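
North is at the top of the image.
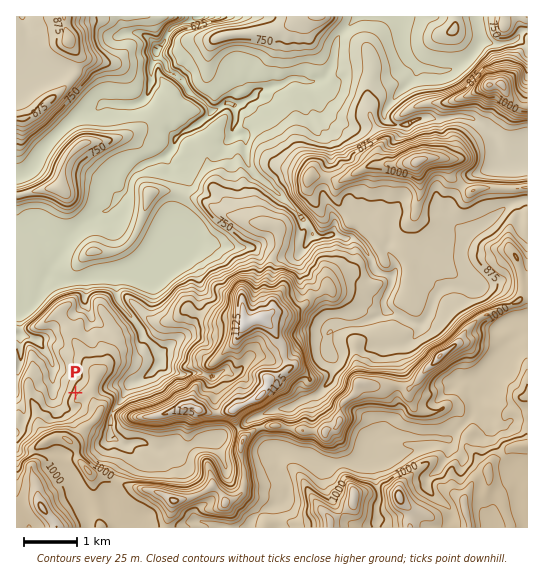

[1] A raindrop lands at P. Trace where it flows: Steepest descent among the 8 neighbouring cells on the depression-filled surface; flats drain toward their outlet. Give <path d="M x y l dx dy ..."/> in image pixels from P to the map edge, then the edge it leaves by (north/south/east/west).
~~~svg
<path d="M75 393l-2-3-10 0-8-4-2-3 0-18-4-10-10-10 0-2-2-2-8-4-3 0-1-2-7 0-1-1"/>
exit: west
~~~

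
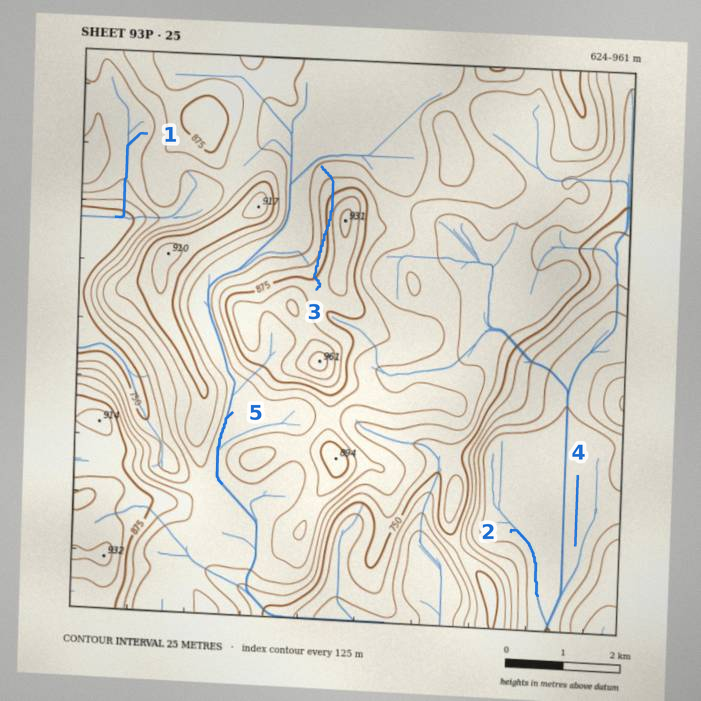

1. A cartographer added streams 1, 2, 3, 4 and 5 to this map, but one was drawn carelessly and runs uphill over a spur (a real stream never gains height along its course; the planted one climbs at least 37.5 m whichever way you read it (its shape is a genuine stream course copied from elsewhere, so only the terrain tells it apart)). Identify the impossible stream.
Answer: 3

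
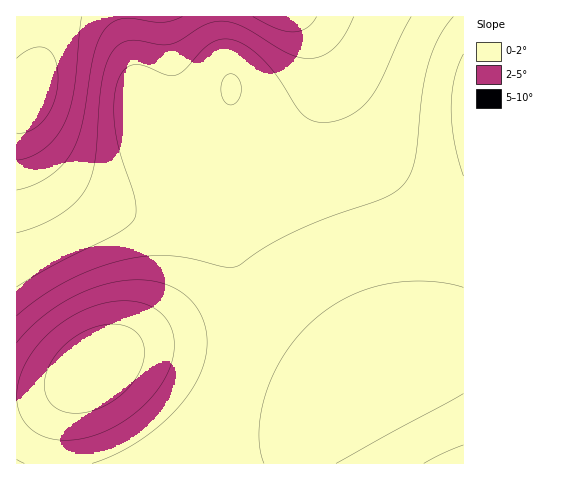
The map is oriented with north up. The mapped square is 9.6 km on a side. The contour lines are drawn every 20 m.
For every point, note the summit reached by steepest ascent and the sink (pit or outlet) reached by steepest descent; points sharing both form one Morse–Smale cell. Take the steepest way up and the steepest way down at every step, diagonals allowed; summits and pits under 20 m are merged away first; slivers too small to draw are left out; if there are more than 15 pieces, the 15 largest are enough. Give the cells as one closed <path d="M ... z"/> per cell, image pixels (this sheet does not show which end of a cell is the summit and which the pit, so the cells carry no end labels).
<path d="M220 16l-204 1 1 447 285 0 7-26 14-22 28-29 28-18-9-1-12-7-41-42-37-48-18-27-15-29-10-29-6-31 0-77-8-31z"/><path d="M463 16l-243 1 3 30 8 31 0 77 6 31 10 29 19 35 39 55 46 51 19 12 9 0 23-10 24-7 38-4z"/><path d="M463 347l-23 1-28 6-22 8-28 17-19 15-24 26-13 24-3 19 160 1z"/>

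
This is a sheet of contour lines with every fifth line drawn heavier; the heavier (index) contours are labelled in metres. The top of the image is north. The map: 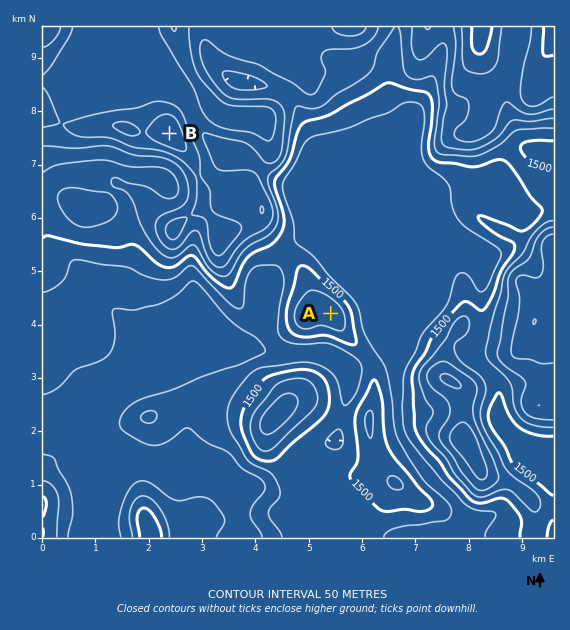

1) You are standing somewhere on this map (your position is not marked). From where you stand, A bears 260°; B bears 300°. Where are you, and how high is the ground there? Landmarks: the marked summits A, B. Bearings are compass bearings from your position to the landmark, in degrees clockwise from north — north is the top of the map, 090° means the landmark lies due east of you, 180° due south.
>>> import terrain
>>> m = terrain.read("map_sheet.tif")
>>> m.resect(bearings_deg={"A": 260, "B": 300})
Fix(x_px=446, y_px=293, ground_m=1430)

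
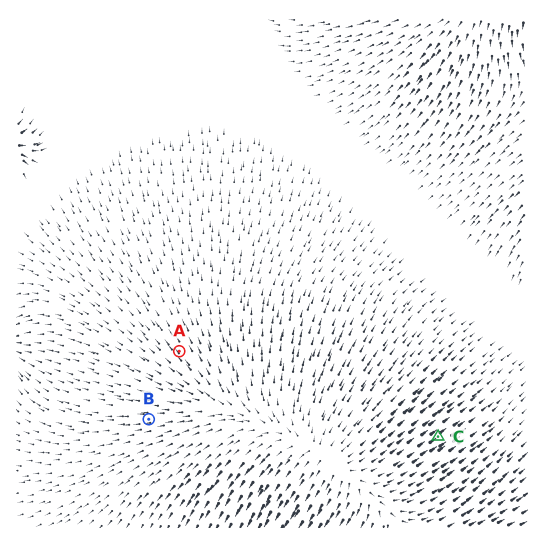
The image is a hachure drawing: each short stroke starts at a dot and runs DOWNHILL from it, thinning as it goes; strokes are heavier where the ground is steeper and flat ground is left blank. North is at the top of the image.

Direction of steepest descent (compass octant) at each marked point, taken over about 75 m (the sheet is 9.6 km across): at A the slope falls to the NW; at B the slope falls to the W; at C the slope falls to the NE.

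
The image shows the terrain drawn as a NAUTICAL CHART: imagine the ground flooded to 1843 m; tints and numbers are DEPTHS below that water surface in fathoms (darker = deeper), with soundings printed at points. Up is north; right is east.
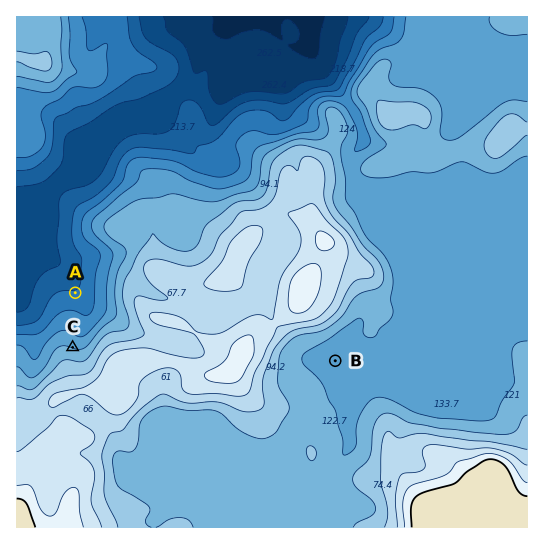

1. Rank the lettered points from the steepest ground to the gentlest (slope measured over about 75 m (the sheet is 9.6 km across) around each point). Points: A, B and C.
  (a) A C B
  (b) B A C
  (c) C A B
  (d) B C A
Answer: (c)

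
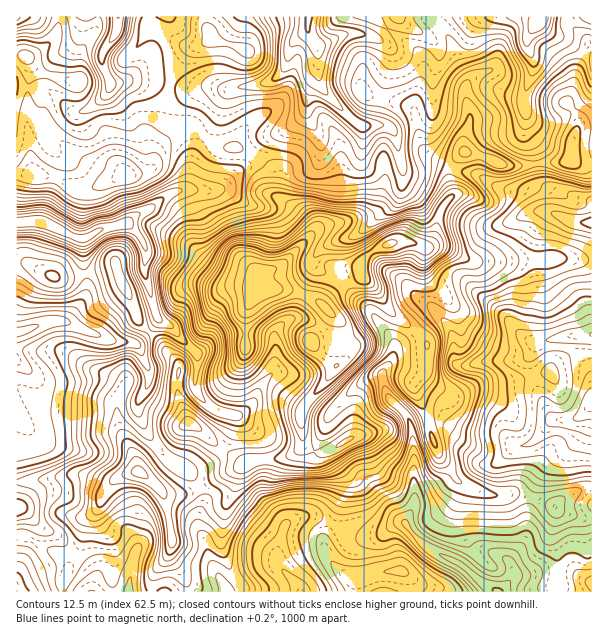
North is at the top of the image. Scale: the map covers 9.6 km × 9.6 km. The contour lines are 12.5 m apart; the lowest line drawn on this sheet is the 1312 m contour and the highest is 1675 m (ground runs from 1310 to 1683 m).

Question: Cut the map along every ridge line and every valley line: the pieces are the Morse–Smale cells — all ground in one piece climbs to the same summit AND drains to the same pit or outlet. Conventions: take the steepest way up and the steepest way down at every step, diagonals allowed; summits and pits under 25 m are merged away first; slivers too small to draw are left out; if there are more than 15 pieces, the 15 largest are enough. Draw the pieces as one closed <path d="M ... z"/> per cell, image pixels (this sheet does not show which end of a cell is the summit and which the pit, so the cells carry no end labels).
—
<path d="M431 16l-122 0-2 16-15 12-6 22-11 13-17 6-24 3-8 5-8 24-13 20 14 9 20 2 24 12 7 7 2 7 2 21 25 16 11 11 3 6-1 6-30 31-13 6-9 0-4 2-3 11 2 10 17-5 13 0 24 7 14 10 19-20 20-11 0-14 15-13 24-7 25 6 6-5 8-32 12-15-2-21 4-12 10-10-1-11 7-27-4-13 2-24-12-21-8-20-16-16z"/><path d="M402 241l-15 3-15 8-10 9-1 9 1 6 17 17 11 18 17 13 20 20-1 24-12 18 12 25 6 26 7 19 12 14 5 9 15 9 17 6 15 2 13-3 38 13 10-8 12-6 15-4 1-227-10-2-34 0-72 3-33-15-20 0-4-3z"/><path d="M206 138l-6 3-6 11-7 34-4 4-15 4-19 16-14 6-8 8 13 13 6 14-2 18 13 46 0 6-7 11 25 27 5 7-4 23 13 35 12 6 15 15 26 18 25-5 15 0 14-6 5-5 0-34 5-9 19-21 11-17-26-24 14-13 7-15-13-13-16-7-17-5-13 0-17 5-2-10 4-12 12-1 13-6 30-31 1-6-3-6-11-11-25-16-2-21-2-7-7-7-24-12-20-2z"/><path d="M362 276l-20 10-18 19 22 22 10 20-12 14-10 7-4 9-24 27-5 9 3 33 13 6 7 0 6-2 1 8 13 21-1 18-11 27 24 12 19 0 11-4 12-9 7 0 4 7 17 17 36 18 18 17 17 10 60 0 1-35-6-17 4-30 26 8 9 0 1-29-7-1-21 10-8 6-1 4-6-4-21-8-12-3-21 3-16-4-20-10-20-26-7-19-6-26-12-25 12-18 1-24-20-20-17-13-11-18z"/><path d="M60 320l-13 2-31 11 0 149 34-2 18-5 16 0 24 9 15-9 17-3 25 22 18 0 15-6-2-6-10-12-12-6-11-9-17-23-7-16-1-12 8-15 4-17-12-27-10-3-20-2z"/><path d="M117 16l-57 0-2 13-6 12-16 13-10 3 5 14-3 13-2 41 5 22 0 20 4 8 19 1 21 12 15 0 35-13 24-5 3-3-1-30 12-20 7-31-12-4-20-2-12 0-9 4-6 0-2-3-7-19 0-6 14-24z"/><path d="M470 152l-6 0-13 16-1 12 2 15-12 15-6 26-6 11 15 0 33 15 72-3 44 1 0-36-20-2-18-9 0-19-14-12-4-18-27 2z"/><path d="M591 16l-159 1 0 3 16 16 8 20 12 21-2 24 4 18-7 22 2 11 17 4 15 7 12 3 27-2-2-15-10-17 0-39 10-24 0-9-6-13 0-9 11-16 10 10 36 18 3-6 4-2z"/><path d="M303 444l-7 8-9 5-38 5-11 9-4 20-10 19-2 38 6 16 15 28 56 0 1-2-5-8-13-13-5-9 0-9 7-26 12-7 12-2 6 0 18 7 5-8 7-24 0-12-13-21-1-8-6 2-7 0-11-4z"/><path d="M191 127l-5 0-13 7-16 16-3 15-5 5-24 5-29 12-21 1-21-12-22-2-15 1-1 47 26 0 35 16 9 0 15-9 27-6 7-7 14-6 19-16 15-4 4-4 7-34 11-15z"/><path d="M308 16l-159 0-3 8 40 22 8 1-7 6-11 16-6 12 1 4 18 5 14-4 30 4 7-4 18-1 17-6 11-13 6-22 15-12z"/><path d="M140 472l-8 0-15 6-9 10-11 22-12 14-3 19-6 14 7 3 11 15-1 17 57 0 4-19 16-22 2-15-8-39-2-6z"/><path d="M405 523l-7 0-12 9-11 4-19 0-24-12-7 10-1 12 12 21 12 10 7 2 1 13 140-1-16-9-18-17-36-18-17-17z"/><path d="M150 332l-12 11-4 1 6 6 10 22-4 17-8 15 0 7 8 21 17 23 11 9 12 6 7 7 5 9 3 1 20-12 25-11-30-19-15-15-13-7-12-34 4-23-5-7z"/><path d="M539 22l-11 16 0 9 6 13 0 9-10 24 0 39 10 17 3 14 30-1 4-3 1-19 6-20-12-18 18-51-17-11-18-8z"/>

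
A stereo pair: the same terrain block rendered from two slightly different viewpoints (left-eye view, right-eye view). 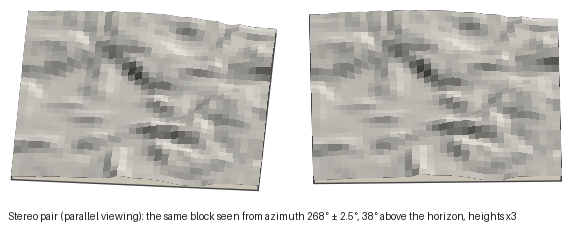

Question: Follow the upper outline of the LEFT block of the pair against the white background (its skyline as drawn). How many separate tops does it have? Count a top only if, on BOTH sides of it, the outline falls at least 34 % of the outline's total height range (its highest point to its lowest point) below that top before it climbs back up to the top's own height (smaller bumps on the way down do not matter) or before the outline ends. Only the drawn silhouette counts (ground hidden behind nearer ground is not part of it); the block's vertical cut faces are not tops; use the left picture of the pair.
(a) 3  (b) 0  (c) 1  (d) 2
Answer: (b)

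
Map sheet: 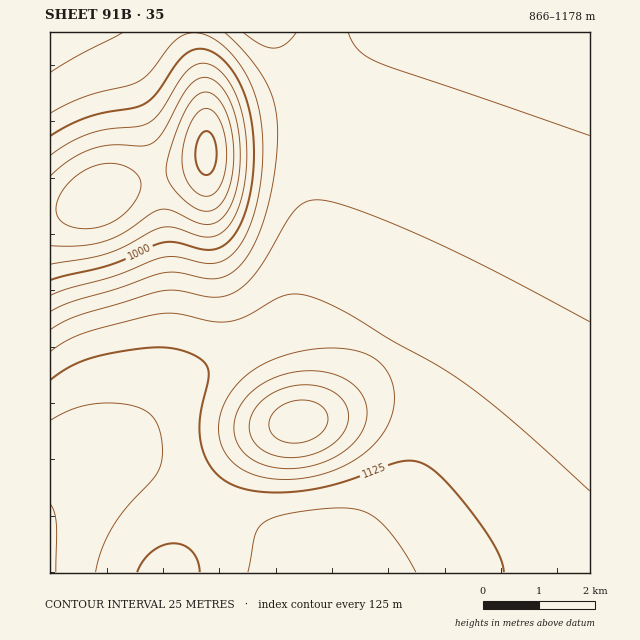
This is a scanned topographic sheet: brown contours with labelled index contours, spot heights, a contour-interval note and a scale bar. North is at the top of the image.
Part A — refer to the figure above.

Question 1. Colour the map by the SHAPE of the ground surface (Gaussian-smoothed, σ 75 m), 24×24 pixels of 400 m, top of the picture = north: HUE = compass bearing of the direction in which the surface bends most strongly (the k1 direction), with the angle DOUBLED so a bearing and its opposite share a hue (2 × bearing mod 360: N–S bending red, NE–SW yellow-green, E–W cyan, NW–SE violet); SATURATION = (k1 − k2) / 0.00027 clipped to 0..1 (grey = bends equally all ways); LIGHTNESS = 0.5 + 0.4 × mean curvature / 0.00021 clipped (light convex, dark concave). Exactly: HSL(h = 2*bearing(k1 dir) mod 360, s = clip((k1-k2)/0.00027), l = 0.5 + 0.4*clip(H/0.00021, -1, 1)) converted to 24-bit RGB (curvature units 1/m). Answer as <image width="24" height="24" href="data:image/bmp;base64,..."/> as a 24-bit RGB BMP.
<image width="24" height="24" href="data:image/bmp;base64,Qk32BgAAAAAAADYAAAAoAAAAGAAAABgAAAABABgAAAAAAMAGAAATCwAAEwsAAAAAAAAAAAAAlX1zjnVxg3Fzdm94aG52ZXV4Z3x2a4NwdYxvgpF0ipJ4jZB7jIt+h4Z/hIGAg3+Bg36Dg3yFgnqHgHmJe3mLeXuMen6Ke4CIlnV1k3J5i3B/f2+Da2t/Z3eBZoeHaJCGb5aIeZaMgZSPhYuPjIOIiIGDhYCCg3+Cgn6DgX2DgHyEfnyEfXyEfXyEfX2DfX2Cl3Z+lXSCknGKhm+NcW2JaX6OYpecYKqsZau4bpq9doK8iHm2mHqsmnqekXyPiH2GhH2EgX2DgH2Cf32Cf32Cf32Bf32Bf32BlniDlnaIlHSQiXOSdHOQbpKaYLKoVMvAUM3aVaTdXm/ai2TZt2jUxWvDrXGflneLiXuEg32DgX2CgH2CgH2Bf32Bf32Bf32BlnmElHmKlHeSi3iSfX+PdZ6MXbyCQNSGKdecNLWvRm+beUymyUe+1VKix2CMq22Aknd+hnyAgn2CgX2BgH2BgH2BgH2Bf32BlnqDknuJkXuPjXyQjYSJiaB4ertZUMIyMpIpMmEpPFEoSFMvdk04uEIzzVlHuXFhnHlyint6g32AgX2BgX2BgH2BgH2BgH6BmXqAkX2Gj32Mjn6NkYCCpJV2u6xbuLI3cn0sPk4lP1AnO0slS1ckk5Aox7EyvKVWoZFui4N6g31+gX2BgX2BgX2BgH2BgH6Bnnt+k36Fjn6Ljn6Mkn6GpHl3vW5lyE5Hoj45ZU84Q08rPk4oOWcqS54qdcY1kbhYkp5viop6gn5+gX2AgX2BgX2BgH6BgH6Aon6AloCJkX+Qjn2PkX6MnHyKs3KSz16l2ki6wz7IaEmdRHKXObCgN8qCTsRqZa9lfJZ0goZ9gX5+gX2AgX2AgX2AgH6AgH6ApISHnIOUlX6YkXuWkn6Tk4OSm3ugtGa+y1zYul7fhVzdVmjaVpzUXL/JZ7Wjcp6Ie4x/gIJ/gX5/gX2AgX2AgX6AgH6AgH6AoY2Onoagl3qjmHehmn6aj4iSenqahGGsq2C7sW6/knO9bm69bYS3cJKpdpSZe4uKf4OCgH9/gX5/gX1/gX6AgH6AgH6AgH6AjpuPkYWhlXSqoXKspX+gmY6Xc36gbU6urVexqnCMm32OhX2Se3yQfICLfoGFf3+CgX6AgX5/gX1/gX5/gH5/gH6AgH6AgH6AdaKEe4ObimynpmuurICZpKCSanmnYzW1vUOzt2dtoIJ1ioB8g36AgX6AgX5/gX5+gX1+gX1/gX5/gH5/gH5/gH5/gH5/gH6ATqlhZJCHc2SQoWWcsIB8rrSJWW6rVxqzzS6uy2tgroxwjoR5g359gX19gX19gX1+gX1+gX5+gH5/gH5/gH5/gH5/gH5/gH5/NJ06R4BUWm5sg2Jju6llsctxRGOjRAWc0x+c34FevZttk4l3hH98gX59gX19gX1+gX5+gH5+gH5/gH5/gH5/gH5/gH5/gH9/NYsrNG8yP18+bnlIvtY7q+ZLLleMKQBqzhp876Ffy61rmI52hYF8gX59gX59gX5+gH5+gH5+gH5/gH5/gH5/gH5/gH9/gH9/Sn41OGQwM1kwVH0yqfUTnf8iGUFqEAAzvyFW+8hj1cJqm5R1hYJ8gX99gX5+gH5+gH5+gH5+gH5/gH5/gH5/gH9/gH9/gH9/a3hRSWREOF89SIkvmf8RkP8XDCRHCQAzrjkv/+tr29VqnZp1hYN8gX9+gH5+gH5+gH5+gH5+gH5/gH9/gH9/gH9/gH9/gH9/hWV0Yl5wTnBrSJpAnP8pk/oaBQ8wAgAzqac59v9w0txpmJx0hYV8gYB+gH9+gH9+gH5+gH5+gH9/gH9/gH9/gH9/gH9/gH9/o2KlfF2ZW2ePXqVpr+xXp9k/AwQwAAQzWr0x2/9tv9hmj5pzgYR8gIB+gH9+gH9+gH9/gH9/gH9/gH9/gH9/gH9/gH9/gH9/omewiWGuamOofqSVxdp6wa9bCgBEAAgzKdkjwP9ip9FggpdweoR6fYB9gH9/gH9/gH9/gH9/gH9/gH9/gH9/gH9/gH9/gH9/mm2rjGqufG2ri42izL6Iw1ZfHwBkABJXJ+Qupf5UjclZb5ZqdYV7e4F/fn9/gH9/gH9/gH9/gH9/gH9/gH9/gH9/gH9/gH9/kHOfiXGjhHWjoImew5SBzkOIPgCKCiSFOOE6kfRPdMNTYZdsbIiAdoODfYCBf3+AgH+AgH+AgH+AgH+AgH+AgH9/gH9/gH9/iHiShXeVhXiXm4GTu3F61TGgZQaqJzmeX9hSi+hUX79QV5p2Yo2Jb4OHeX+EfX6Efn6Df36DgH6DgH+CgH+BgH+AgH+AgH+A"/>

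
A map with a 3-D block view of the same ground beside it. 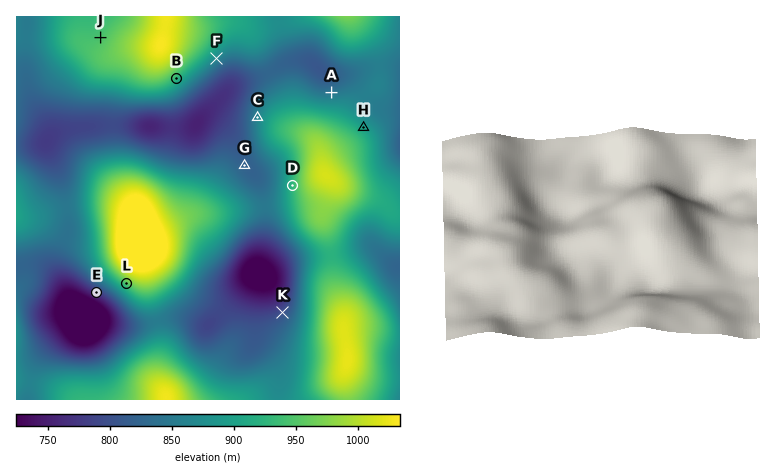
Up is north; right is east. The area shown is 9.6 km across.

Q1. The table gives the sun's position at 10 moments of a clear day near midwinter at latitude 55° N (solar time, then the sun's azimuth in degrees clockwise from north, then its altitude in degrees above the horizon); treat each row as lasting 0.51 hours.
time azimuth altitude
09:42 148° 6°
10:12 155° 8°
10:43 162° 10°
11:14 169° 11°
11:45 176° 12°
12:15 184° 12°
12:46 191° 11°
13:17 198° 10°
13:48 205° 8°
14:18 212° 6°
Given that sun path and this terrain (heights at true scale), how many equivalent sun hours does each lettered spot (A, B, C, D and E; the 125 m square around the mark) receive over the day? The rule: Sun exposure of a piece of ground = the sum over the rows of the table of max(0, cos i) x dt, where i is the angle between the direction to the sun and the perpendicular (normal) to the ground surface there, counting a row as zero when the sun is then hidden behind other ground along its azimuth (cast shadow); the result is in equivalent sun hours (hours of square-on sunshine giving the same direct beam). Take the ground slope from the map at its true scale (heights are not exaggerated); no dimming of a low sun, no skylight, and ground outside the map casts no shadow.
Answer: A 0.3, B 1.5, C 0.7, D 0.8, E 1.8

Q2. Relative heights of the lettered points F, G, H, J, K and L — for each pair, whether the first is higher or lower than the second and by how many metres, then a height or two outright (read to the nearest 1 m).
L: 150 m higher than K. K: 147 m lower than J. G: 129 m lower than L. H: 98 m higher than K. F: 83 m lower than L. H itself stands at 898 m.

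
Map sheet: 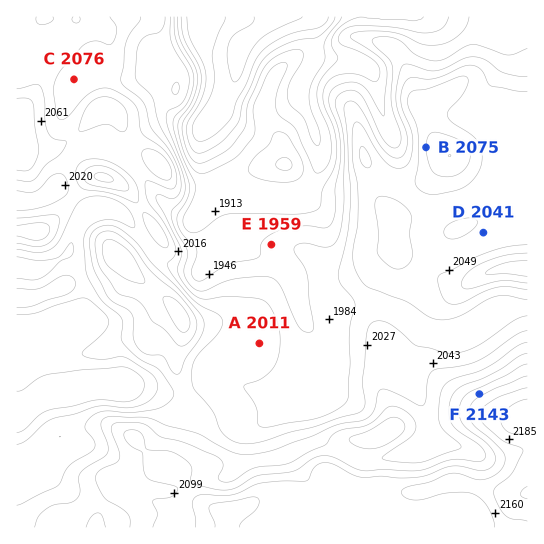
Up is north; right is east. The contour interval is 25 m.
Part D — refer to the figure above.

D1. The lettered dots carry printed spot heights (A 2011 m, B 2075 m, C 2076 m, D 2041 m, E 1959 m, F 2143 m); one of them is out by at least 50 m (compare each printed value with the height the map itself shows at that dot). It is C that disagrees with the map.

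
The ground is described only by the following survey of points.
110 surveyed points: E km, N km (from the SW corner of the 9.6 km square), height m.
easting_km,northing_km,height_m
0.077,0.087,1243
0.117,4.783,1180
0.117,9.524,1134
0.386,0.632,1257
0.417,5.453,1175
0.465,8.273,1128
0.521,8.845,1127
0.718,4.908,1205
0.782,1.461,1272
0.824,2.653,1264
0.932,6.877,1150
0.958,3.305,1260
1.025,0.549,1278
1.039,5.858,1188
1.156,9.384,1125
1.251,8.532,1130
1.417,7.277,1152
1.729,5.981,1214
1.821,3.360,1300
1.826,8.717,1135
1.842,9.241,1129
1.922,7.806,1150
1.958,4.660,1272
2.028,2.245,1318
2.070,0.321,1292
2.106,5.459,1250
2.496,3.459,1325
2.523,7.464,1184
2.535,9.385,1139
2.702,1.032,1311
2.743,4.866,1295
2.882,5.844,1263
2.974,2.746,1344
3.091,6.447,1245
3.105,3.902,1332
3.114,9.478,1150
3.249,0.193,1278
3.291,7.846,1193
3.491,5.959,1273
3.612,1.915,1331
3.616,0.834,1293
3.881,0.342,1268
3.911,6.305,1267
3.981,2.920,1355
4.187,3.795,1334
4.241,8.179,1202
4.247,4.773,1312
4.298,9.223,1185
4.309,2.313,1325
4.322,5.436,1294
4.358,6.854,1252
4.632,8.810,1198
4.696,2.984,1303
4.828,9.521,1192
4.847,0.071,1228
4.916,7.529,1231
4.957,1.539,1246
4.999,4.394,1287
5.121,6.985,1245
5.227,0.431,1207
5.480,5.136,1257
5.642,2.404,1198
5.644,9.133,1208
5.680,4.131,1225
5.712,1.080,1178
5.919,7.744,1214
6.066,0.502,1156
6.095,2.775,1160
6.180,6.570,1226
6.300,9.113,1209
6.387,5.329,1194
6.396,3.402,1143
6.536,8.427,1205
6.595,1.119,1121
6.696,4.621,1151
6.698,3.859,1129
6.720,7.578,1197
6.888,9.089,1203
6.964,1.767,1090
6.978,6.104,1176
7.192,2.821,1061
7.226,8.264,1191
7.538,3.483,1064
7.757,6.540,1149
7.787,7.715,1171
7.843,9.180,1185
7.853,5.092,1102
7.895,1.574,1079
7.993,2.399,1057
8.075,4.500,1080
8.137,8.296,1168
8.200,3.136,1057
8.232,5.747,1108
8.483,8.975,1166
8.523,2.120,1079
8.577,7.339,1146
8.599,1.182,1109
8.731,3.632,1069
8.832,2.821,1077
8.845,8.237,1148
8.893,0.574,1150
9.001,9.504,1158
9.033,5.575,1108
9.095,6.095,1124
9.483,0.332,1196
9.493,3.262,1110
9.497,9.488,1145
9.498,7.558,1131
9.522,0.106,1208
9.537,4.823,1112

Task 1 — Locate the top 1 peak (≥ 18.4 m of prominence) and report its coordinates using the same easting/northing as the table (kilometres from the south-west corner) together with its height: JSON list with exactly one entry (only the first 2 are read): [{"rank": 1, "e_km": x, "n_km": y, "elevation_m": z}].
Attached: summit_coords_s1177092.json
[{"rank": 1, "e_km": 3.84, "n_km": 2.89, "elevation_m": 1358}]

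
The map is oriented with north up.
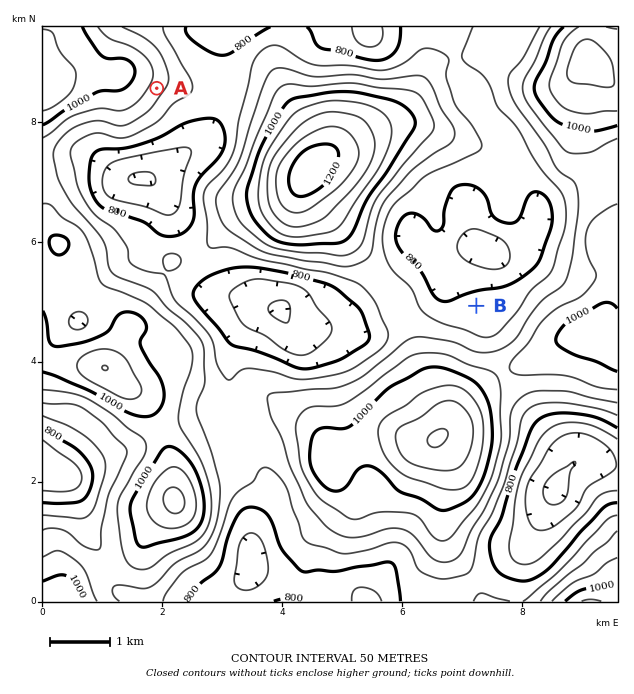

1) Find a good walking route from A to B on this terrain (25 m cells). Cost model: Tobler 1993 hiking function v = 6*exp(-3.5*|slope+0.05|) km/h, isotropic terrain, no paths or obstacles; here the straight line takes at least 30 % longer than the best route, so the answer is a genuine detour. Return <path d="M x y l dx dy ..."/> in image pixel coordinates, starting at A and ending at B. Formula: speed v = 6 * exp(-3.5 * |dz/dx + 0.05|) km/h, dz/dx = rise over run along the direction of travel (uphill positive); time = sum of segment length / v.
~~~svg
<path d="M157 88l9 0 48 24 4 5 14 27 0 49 15 30 19 20 18 9 3 0 12 6 24 0 18 9 32 0 3 1 1 0 36 18 15 15 9 5 39 0"/>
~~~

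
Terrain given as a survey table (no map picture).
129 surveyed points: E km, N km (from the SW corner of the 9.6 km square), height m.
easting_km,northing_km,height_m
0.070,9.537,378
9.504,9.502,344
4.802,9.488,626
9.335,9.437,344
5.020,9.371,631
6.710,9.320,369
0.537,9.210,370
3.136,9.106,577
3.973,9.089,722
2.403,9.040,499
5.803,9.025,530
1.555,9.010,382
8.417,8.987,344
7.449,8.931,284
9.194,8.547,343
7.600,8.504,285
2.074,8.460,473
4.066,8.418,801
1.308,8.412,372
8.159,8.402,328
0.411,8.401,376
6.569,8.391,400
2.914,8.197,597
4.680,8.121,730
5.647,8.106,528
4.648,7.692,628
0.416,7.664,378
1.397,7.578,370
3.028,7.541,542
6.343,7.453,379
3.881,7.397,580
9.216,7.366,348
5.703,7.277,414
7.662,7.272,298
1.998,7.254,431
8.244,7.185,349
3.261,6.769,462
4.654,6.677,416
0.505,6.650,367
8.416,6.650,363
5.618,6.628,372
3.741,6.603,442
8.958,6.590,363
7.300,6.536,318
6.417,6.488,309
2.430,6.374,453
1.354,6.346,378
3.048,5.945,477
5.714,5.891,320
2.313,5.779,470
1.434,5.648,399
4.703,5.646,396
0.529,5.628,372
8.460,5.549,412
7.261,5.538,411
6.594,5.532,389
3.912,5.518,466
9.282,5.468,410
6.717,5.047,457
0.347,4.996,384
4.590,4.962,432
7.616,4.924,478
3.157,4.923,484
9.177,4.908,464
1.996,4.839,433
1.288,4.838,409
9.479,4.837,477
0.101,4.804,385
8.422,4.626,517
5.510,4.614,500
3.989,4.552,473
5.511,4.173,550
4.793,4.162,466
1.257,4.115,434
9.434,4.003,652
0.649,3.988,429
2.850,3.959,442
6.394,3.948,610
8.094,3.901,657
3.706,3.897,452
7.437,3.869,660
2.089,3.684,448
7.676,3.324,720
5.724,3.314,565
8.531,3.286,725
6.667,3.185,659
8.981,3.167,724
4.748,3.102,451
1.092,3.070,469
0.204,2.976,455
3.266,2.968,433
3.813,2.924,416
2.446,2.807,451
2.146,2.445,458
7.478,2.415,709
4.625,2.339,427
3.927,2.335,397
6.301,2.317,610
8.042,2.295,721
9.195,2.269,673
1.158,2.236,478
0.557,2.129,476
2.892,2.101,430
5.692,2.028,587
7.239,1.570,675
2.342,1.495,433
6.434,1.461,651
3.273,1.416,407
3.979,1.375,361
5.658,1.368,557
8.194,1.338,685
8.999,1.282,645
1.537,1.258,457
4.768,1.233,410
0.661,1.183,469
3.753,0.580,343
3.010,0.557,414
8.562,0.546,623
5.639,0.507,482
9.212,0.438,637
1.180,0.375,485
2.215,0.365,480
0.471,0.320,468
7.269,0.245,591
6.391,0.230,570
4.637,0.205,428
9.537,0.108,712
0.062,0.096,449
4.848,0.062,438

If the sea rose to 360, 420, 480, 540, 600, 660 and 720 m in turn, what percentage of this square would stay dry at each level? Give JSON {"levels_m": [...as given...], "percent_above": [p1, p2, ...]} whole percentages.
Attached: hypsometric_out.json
{"levels_m": [360, 420, 480, 540, 600, 660, 720], "percent_above": [87, 65, 35, 27, 20, 11, 3]}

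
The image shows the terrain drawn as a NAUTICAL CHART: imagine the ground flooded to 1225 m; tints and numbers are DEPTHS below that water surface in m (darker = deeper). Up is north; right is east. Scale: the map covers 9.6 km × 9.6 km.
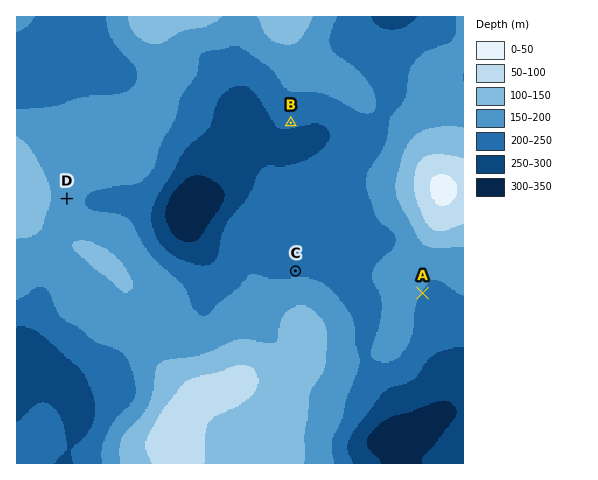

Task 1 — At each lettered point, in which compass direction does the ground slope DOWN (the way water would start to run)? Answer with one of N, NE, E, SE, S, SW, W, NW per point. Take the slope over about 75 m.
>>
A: SE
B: S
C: N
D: E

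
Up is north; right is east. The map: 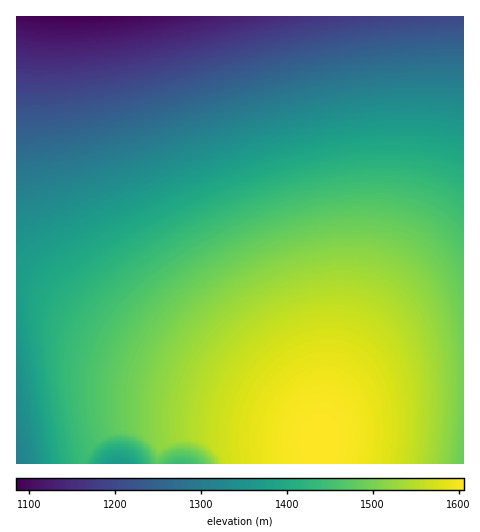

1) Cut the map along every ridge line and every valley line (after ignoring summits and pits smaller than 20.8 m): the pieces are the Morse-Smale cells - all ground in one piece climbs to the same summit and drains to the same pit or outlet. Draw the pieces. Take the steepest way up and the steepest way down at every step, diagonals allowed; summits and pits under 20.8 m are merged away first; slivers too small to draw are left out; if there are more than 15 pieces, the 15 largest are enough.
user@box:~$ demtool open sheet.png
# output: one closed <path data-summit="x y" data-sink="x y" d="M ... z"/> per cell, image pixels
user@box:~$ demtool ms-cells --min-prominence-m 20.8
<path data-summit="320 441" data-sink="71 17" d="M463 16l-446 0-1 271 24 5 54 34 46 25 108 45 51 25 15 10 5 7 1 26 143 0z"/><path data-summit="320 441" data-sink="17 463" d="M24 288l-8 0 1 176 66 0 7-17 12-12 16-7 14-2 92 0 53 5 42 9-5-9-15-10-51-25-108-45-46-25-47-30z"/><path data-summit="320 441" data-sink="181 463" d="M238 434l-44 0-22 4-12 9-3 16 162 0 1-21-2-1z"/><path data-summit="320 441" data-sink="117 463" d="M206 424l-59 0-29 4-16 7-12 12-6 16 73 1 1-13 6-8 15-7 15-2 68 1 55 5-48-10z"/>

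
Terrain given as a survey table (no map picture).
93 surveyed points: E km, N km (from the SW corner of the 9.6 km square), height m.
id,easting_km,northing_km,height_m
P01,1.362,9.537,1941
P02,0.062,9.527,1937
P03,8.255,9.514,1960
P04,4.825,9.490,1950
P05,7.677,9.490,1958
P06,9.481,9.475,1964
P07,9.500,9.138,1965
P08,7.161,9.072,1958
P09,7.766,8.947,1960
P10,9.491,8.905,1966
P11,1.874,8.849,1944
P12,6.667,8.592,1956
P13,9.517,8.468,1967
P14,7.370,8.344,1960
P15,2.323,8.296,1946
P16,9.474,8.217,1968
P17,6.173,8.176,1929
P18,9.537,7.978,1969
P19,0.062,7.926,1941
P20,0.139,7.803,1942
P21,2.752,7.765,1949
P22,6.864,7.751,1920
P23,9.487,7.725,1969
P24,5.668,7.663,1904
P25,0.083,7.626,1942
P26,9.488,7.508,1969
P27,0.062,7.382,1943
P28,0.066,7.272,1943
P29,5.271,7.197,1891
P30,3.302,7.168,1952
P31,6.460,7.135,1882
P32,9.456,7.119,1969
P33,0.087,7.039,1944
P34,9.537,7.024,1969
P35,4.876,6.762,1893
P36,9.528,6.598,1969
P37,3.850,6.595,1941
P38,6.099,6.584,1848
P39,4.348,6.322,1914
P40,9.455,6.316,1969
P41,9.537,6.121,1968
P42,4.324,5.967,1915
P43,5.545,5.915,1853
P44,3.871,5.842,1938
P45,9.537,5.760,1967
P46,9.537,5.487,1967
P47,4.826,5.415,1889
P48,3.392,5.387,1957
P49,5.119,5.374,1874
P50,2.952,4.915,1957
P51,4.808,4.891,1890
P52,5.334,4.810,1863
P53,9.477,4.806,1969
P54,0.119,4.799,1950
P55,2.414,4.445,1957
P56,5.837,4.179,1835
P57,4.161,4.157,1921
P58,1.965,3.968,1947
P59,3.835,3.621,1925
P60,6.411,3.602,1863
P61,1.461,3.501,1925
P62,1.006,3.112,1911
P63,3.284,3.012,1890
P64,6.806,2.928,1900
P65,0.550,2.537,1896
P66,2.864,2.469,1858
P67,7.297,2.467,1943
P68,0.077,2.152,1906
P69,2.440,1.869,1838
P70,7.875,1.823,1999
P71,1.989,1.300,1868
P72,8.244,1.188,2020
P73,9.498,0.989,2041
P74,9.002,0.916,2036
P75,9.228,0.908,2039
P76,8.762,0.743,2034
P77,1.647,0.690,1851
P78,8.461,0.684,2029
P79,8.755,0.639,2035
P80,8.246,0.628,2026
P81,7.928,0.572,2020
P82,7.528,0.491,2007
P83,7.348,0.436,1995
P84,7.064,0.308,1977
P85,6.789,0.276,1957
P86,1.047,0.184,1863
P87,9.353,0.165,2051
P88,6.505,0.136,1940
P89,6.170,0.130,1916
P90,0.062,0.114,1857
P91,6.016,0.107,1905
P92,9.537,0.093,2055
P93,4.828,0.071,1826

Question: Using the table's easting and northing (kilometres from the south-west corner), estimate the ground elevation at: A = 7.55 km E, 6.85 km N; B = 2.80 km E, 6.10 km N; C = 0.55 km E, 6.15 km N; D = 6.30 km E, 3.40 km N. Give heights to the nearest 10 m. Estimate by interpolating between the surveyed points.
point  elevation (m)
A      1920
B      1950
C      1950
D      1860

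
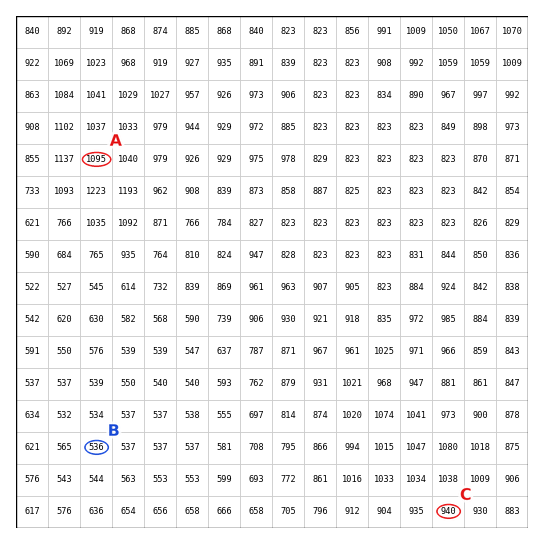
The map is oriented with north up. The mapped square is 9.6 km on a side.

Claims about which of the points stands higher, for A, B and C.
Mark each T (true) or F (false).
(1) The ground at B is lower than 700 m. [T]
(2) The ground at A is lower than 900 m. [F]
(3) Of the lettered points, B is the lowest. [T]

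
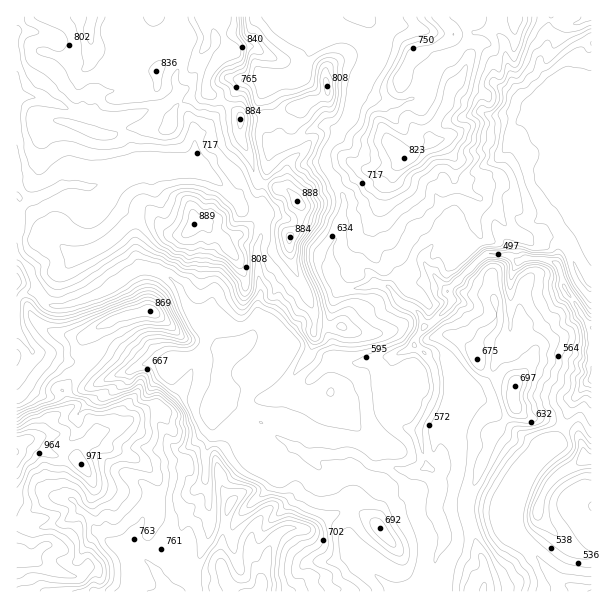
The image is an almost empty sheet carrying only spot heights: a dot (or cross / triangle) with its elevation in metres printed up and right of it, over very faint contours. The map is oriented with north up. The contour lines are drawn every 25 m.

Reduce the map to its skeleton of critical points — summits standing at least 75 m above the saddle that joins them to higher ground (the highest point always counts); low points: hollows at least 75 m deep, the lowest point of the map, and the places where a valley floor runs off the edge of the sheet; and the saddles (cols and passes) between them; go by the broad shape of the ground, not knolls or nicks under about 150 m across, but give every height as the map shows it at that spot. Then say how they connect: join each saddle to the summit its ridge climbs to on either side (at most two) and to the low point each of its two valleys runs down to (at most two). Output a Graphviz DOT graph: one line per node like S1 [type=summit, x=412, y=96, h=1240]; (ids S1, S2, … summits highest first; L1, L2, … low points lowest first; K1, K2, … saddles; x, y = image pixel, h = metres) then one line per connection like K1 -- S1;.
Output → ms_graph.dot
graph terrain {
  S1 [type=summit, x=17, y=452, h=1027];
  S2 [type=summit, x=194, y=224, h=889];
  S3 [type=summit, x=296, y=201, h=888];
  S4 [type=summit, x=261, y=585, h=868];
  S5 [type=summit, x=404, y=158, h=823];
  S6 [type=summit, x=515, y=386, h=697];
  S7 [type=summit, x=584, y=458, h=648];
  L1 [type=low, x=591, y=378, h=388];
  L2 [type=low, x=591, y=591, h=447];
  K1 [type=saddle, x=168, y=549, h=761];
  K2 [type=saddle, x=263, y=225, h=755];
  K3 [type=saddle, x=23, y=260, h=671];
  K4 [type=saddle, x=327, y=147, h=664];
  K5 [type=saddle, x=563, y=426, h=537];
  K1 -- S1;
  K1 -- S4;
  K1 -- L1;
  K2 -- S2;
  K2 -- S3;
  K2 -- L1;
  K3 -- S1;
  K3 -- S2;
  K3 -- L1;
  K4 -- S3;
  K4 -- S5;
  K4 -- L1;
  K5 -- S6;
  K5 -- S7;
  K5 -- L1;
  K5 -- L2;
}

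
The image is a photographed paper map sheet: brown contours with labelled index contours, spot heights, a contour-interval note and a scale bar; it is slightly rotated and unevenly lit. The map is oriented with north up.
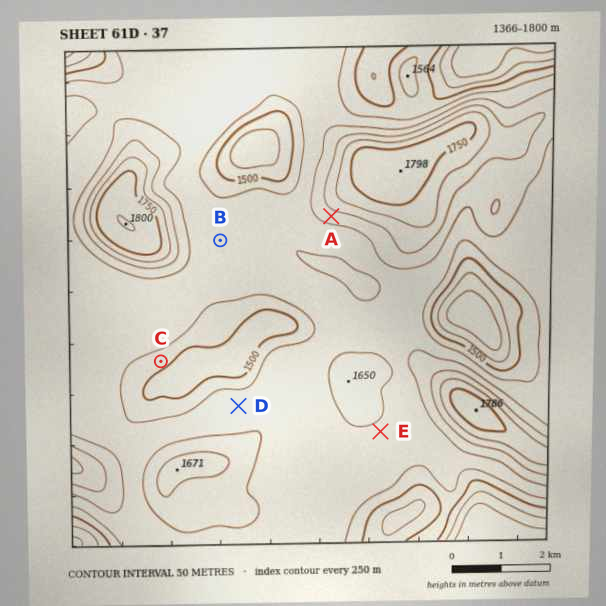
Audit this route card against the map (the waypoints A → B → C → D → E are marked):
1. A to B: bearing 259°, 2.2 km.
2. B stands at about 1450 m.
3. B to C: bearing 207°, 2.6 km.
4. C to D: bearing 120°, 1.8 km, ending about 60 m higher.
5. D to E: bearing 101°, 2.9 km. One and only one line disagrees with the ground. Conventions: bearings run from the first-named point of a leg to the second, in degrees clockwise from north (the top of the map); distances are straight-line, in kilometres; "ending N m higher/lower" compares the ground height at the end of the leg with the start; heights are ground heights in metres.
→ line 2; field height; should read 1580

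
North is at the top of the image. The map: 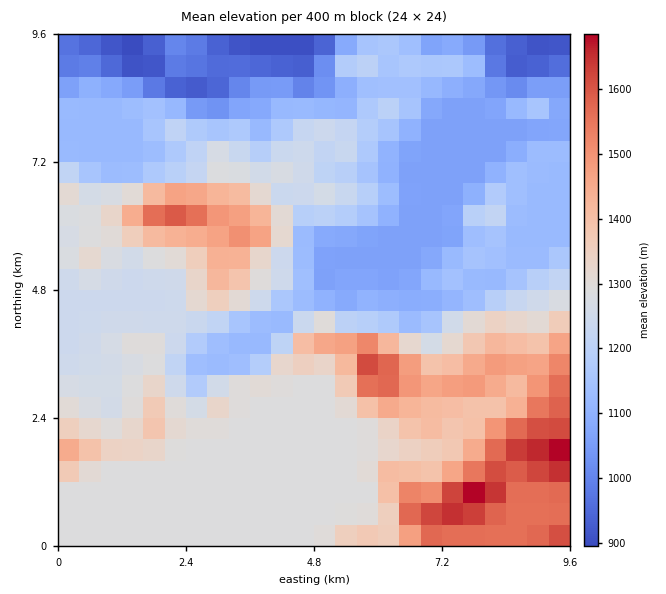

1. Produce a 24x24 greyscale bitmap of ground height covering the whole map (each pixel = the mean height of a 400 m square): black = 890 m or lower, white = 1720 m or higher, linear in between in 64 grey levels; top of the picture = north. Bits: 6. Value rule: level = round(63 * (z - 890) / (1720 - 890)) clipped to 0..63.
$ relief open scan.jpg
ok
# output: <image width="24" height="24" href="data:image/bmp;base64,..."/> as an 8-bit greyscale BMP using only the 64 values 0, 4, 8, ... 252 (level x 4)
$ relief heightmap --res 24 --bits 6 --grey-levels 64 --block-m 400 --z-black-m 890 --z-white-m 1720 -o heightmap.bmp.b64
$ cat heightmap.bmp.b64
<image width="24" height="24" href="data:image/bmp;base64,Qk12BgAAAAAAADYEAAAoAAAAGAAAABgAAAABAAgAAAAAAEACAAATCwAAEwsAAAABAAAAAAAAAAAAAAEBAQACAgIAAwMDAAQEBAAFBQUABgYGAAcHBwAICAgACQkJAAoKCgALCwsADAwMAA0NDQAODg4ADw8PABAQEAAREREAEhISABMTEwAUFBQAFRUVABYWFgAXFxcAGBgYABkZGQAaGhoAGxsbABwcHAAdHR0AHh4eAB8fHwAgICAAISEhACIiIgAjIyMAJCQkACUlJQAmJiYAJycnACgoKAApKSkAKioqACsrKwAsLCwALS0tAC4uLgAvLy8AMDAwADExMQAyMjIAMzMzADQ0NAA1NTUANjY2ADc3NwA4ODgAOTk5ADo6OgA7OzsAPDw8AD09PQA+Pj4APz8/AEBAQABBQUEAQkJCAENDQwBEREQARUVFAEZGRgBHR0cASEhIAElJSQBKSkoAS0tLAExMTABNTU0ATk5OAE9PTwBQUFAAUVFRAFJSUgBTU1MAVFRUAFVVVQBWVlYAV1dXAFhYWABZWVkAWlpaAFtbWwBcXFwAXV1dAF5eXgBfX18AYGBgAGFhYQBiYmIAY2NjAGRkZABlZWUAZmZmAGdnZwBoaGgAaWlpAGpqagBra2sAbGxsAG1tbQBubm4Ab29vAHBwcABxcXEAcnJyAHNzcwB0dHQAdXV1AHZ2dgB3d3cAeHh4AHl5eQB6enoAe3t7AHx8fAB9fX0Afn5+AH9/fwCAgIAAgYGBAIKCggCDg4MAhISEAIWFhQCGhoYAh4eHAIiIiACJiYkAioqKAIuLiwCMjIwAjY2NAI6OjgCPj48AkJCQAJGRkQCSkpIAk5OTAJSUlACVlZUAlpaWAJeXlwCYmJgAmZmZAJqamgCbm5sAnJycAJ2dnQCenp4An5+fAKCgoAChoaEAoqKiAKOjowCkpKQApaWlAKampgCnp6cAqKioAKmpqQCqqqoAq6urAKysrACtra0Arq6uAK+vrwCwsLAAsbGxALKysgCzs7MAtLS0ALW1tQC2trYAt7e3ALi4uAC5ubkAurq6ALu7uwC8vLwAvb29AL6+vgC/v78AwMDAAMHBwQDCwsIAw8PDAMTExADFxcUAxsbGAMfHxwDIyMgAycnJAMrKygDLy8sAzMzMAM3NzQDOzs4Az8/PANDQ0ADR0dEA0tLSANPT0wDU1NQA1dXVANbW1gDX19cA2NjYANnZ2QDa2toA29vbANzc3ADd3d0A3t7eAN/f3wDg4OAA4eHhAOLi4gDj4+MA5OTkAOXl5QDm5uYA5+fnAOjo6ADp6ekA6urqAOvr6wDs7OwA7e3tAO7u7gDv7+8A8PDwAPHx8QDy8vIA8/PzAPT09AD19fUA9vb2APf39wD4+PgA+fn5APr6+gD7+/sA/Pz8AP39/QD+/v4A////AHh4eHh4eHh4eHh4eHyMlJCw0MzMzMzQ3Hh4eHh4eHh4eHh4eHh8fIzQ3Ojg0MzMzHh4eHh4eHh4eHh4eHh4eJzAvODw5MzM0JCAeHh4eHh4eHh4eHh4gJycmKzI3NTg6KyYiIiEeHh4eHh4eHh4fISIkJSo0OTo8IyAfISYgHx8eHh4eHh4fIiYnJicuNDc3Hx0cHyQfHCEfHh4eHiAnKykoJyYmKTI0HRwcHiEbFhwfHx8eHiQzNC4rLS0rKC4zGxwcHR4ZExISFiEjISg3NC0mJystLCwwGxsdHx8bFhMRERgnKywwKCEcICUoJyYsGxsbGxsbGhkUEhIaHxgXFRIUHCAiISAkGxsbGxsbICMgGxUSEA8QEA8PERMXGhwdGx0bGxsbISgmHxsTDQ4ODQ4RExIRFBcZHiAdHB4fIykpIRsSDQ0NDQ0OEhQTEhIVHR4fIygpKiwvLCASDw4NDQ0NDRMUEhISHh4hKjM1My4sKSAXGBYUEA0NDhcZEhISIBwdHygsKykoIBsbHBoXEg0NDRAWExISGRQSEhUXGR4eHB0bGBcUEA0NDQ0QExISEhERERIVGB0aFhobGRoVEA0NDQ0NDxISERERERQYFRQVERUaGxkWFBANDQ0NDQ4OEhEREhMRDAsODhESEREVGBQODQ0OERQODRAODAcEAwQJDAwICw8TExMRDw4LCQwMBwgEAQIHBgUFBAQDChYYFBUVFRIHAwQFBgQCAAMJBwQCAQEBBA8UFRMNDwwGAwICA=="/>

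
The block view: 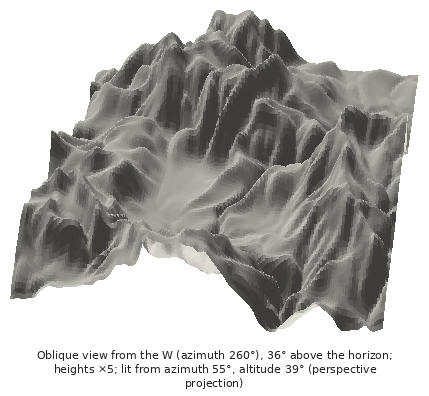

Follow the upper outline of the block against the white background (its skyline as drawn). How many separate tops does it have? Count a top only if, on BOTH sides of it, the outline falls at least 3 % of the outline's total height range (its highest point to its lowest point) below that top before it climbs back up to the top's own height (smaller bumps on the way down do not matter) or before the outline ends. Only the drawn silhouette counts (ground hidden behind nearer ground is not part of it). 2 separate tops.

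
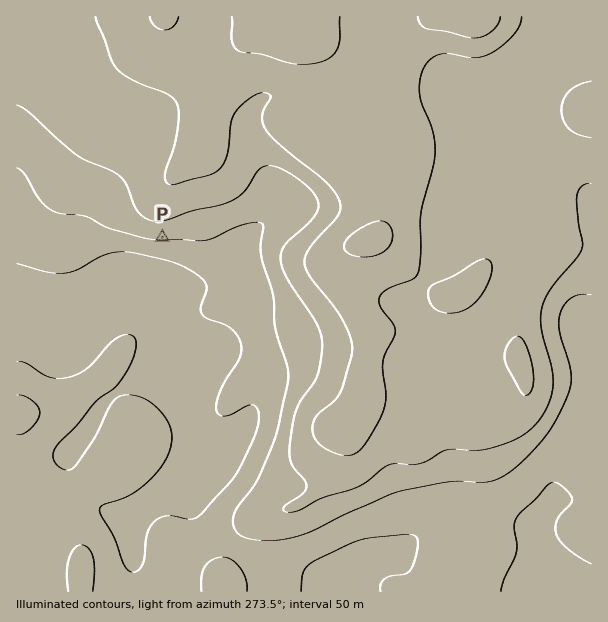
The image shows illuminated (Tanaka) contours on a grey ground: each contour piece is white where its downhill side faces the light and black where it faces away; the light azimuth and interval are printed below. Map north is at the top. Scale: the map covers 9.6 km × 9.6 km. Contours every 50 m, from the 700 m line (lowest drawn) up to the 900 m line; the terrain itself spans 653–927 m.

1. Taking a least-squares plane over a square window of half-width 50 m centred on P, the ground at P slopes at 10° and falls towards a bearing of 178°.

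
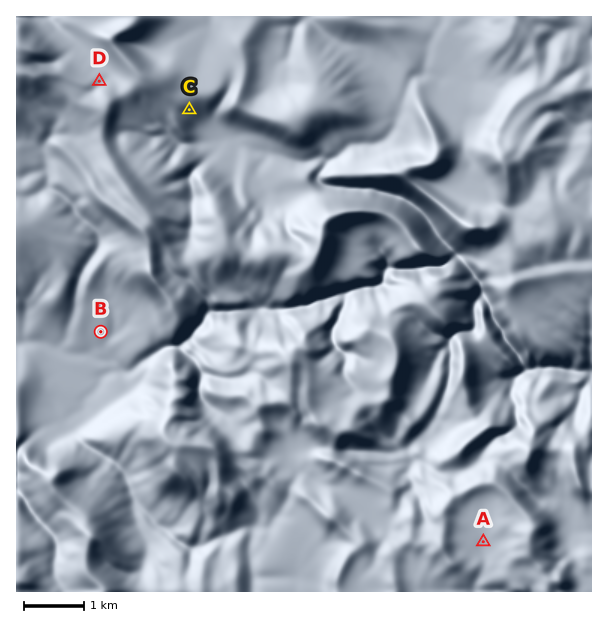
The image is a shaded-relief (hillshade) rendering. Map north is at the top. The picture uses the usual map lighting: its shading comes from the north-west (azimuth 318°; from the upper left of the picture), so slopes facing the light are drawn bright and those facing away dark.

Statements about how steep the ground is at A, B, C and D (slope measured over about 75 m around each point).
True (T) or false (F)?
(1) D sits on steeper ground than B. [T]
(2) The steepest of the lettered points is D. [F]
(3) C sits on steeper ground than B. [T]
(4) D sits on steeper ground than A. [T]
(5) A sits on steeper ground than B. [F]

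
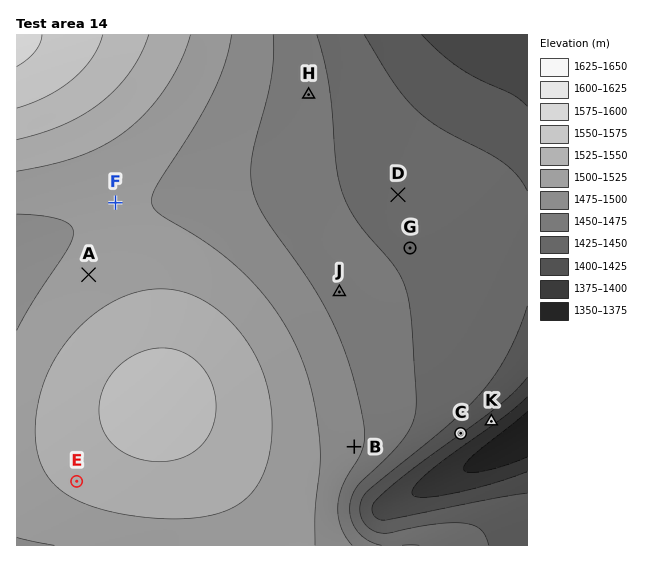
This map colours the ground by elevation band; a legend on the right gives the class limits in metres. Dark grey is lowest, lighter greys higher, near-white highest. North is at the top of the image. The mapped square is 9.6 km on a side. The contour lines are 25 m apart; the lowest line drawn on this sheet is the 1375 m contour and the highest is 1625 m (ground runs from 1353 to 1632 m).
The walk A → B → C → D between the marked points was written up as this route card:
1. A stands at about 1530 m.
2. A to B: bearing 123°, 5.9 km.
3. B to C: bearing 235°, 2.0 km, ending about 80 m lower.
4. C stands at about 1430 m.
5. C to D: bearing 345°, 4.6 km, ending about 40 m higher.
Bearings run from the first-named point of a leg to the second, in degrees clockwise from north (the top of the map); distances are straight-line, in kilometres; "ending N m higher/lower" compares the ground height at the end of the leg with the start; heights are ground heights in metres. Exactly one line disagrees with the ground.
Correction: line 3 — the bearing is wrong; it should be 083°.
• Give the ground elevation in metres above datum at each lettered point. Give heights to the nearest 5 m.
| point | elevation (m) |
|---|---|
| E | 1555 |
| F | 1530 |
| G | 1475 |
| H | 1485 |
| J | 1490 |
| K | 1410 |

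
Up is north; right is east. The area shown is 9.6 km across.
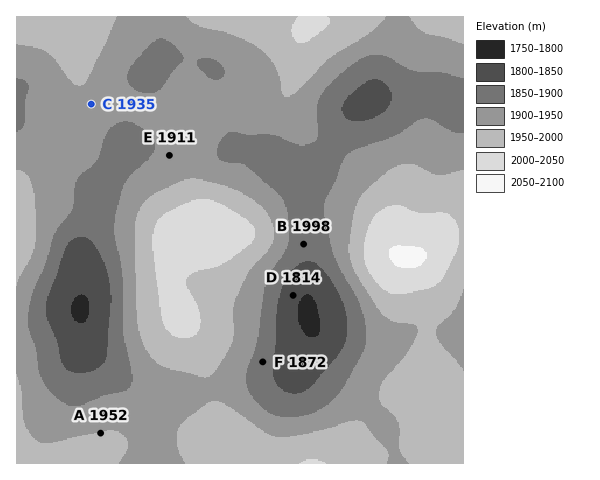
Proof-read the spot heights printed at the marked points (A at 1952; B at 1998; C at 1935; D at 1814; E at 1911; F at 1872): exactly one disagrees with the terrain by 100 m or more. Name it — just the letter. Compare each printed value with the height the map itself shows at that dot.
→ B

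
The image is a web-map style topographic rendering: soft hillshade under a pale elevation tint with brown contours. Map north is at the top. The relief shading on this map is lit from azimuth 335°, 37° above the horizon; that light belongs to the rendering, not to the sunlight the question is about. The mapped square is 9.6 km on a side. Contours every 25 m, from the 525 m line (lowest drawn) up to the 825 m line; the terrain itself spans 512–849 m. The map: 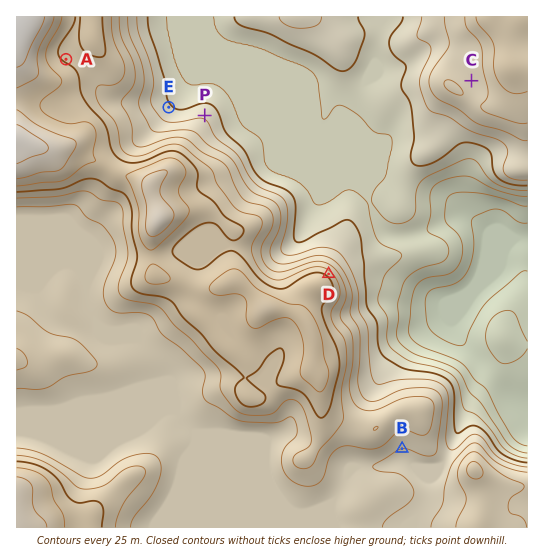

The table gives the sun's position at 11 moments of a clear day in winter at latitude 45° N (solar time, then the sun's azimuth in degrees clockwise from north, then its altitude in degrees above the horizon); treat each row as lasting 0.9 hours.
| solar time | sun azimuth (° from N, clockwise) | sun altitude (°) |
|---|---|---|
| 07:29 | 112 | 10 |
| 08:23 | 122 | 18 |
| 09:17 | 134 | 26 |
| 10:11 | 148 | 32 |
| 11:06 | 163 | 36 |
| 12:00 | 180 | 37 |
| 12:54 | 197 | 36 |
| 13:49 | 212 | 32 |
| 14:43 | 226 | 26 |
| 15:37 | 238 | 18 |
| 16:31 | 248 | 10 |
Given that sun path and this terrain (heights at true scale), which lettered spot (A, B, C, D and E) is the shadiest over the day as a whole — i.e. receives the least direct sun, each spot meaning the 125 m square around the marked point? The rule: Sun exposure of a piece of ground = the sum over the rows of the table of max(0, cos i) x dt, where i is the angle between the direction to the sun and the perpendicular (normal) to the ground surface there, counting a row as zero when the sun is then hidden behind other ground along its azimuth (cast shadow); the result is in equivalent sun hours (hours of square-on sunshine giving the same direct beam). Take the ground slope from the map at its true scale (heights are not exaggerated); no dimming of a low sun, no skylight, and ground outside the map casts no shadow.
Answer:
D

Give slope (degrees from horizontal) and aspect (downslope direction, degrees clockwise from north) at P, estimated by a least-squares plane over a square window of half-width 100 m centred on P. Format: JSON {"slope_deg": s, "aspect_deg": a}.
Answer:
{"slope_deg": 5, "aspect_deg": 18}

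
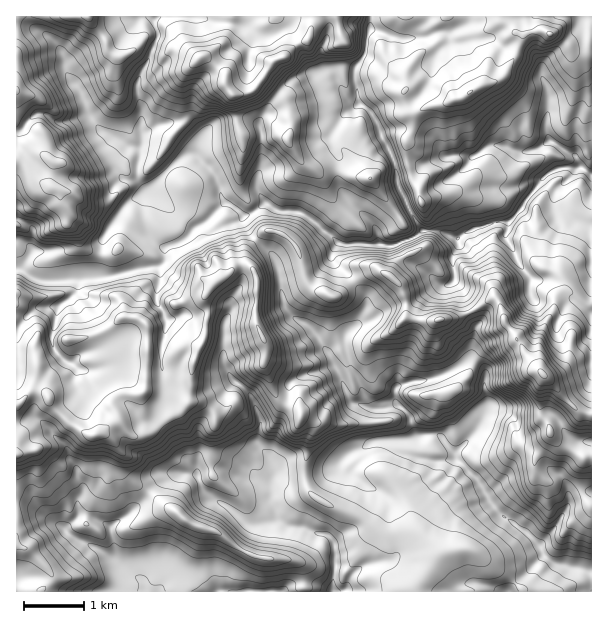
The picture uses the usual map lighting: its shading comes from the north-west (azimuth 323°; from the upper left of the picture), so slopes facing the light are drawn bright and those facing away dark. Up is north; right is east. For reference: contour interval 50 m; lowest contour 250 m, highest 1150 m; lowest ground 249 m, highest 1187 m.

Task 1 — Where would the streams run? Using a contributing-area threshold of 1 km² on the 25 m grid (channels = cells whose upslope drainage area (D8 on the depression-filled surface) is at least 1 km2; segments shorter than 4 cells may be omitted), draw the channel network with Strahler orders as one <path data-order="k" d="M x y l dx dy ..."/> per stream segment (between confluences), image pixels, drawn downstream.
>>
<path data-order="1" d="M342 591l-9 0"/><path data-order="2" d="M122 566l10 9 9 4 3 3 0 5 3 4"/><path data-order="1" d="M114 558l8 8"/><path data-order="2" d="M66 531l9 8 6 3 3 0 15 7 6 6 8 3 7 8 2 0"/><path data-order="2" d="M279 521l6 4 3 0 2 2 12 0 12 6 4 0 2 1 7 0 5 5 1 6 2 1 0 27-2 2 0 16"/><path data-order="1" d="M197 474l0 3 3 3 1 6 15 15 11 5 19 18 21 0 2-2 10-1"/><path data-order="1" d="M77 473l0 3 6 9 0 7-5 6 0 18-12 12 0 3"/><path data-order="1" d="M342 461l9-9 6-2 2-1 3 0 10-8 6 0 2-1 27 0 1-2 5 0 1-1 12 0 2-2"/><path data-order="2" d="M456 458l11 10 0 2 10 9 2 4 3 3 6 12 10 12 0 2 3 3 2 0 0 1 10 6 0 2 2 0 4 4 6 3 12 12 3 8 11 10 6 3 7 0 6 3 6 0 2 2 4 0 2 1 7 2"/><path data-order="2" d="M428 435l3 0 1-1 8 1 12 15 0 3 4 5"/><path data-order="1" d="M486 410l-1 6-5 6-3 7-6 6 0 2-13 13-2 0 0 8"/><path data-order="2" d="M374 408l13 0 2-1 10-2"/><path data-order="2" d="M399 405l11 11 0 4 3 5 1 7 3 3 11 0"/><path data-order="1" d="M444 374l-9 4-12 2-1 1-11 0-1 2-3 0-2 1-3 0-6 3-1 3 0 11 4 4"/><path data-order="1" d="M162 371l0-8-1-1 0-12 1-2 0-7 2-2 0-4 1-2 0-15-1-1 0-5-2-3-6-7 0-11 3-6 0-19"/><path data-order="1" d="M77 368l-5-5-6-1-12-12-1-6-2-2 0-7 3-6 0-6 2-2 1-12 5-6 6-3 9-9 0-9 6 0 1-1 15 0 2-2 9-1 4-3 5 0 1-2 11-1 6-3 7 0 2-2 9 0 1-1 3 0"/><path data-order="1" d="M224 347l0 16 9 17 6 4 1 0 9 9 6 12 0 3 3 5 2 9 1 1-1 3 0 5-2 1 0 11 2 3 9 9 1 4 3 3 3 6 0 6-4 6 0 17-2 1 0 3 5 8 1 9 3 3"/><path data-order="1" d="M345 335l0 16 2 2 0 4 1 2 2 7 4 6 11 24 7 8 0 3 2 1"/><path data-order="1" d="M287 309l10 11 8 3 13 13 6 12 5 5 4 9 0 3 3 3 5 9 0 3 3 4 0 3 3 5 1 6 6 6 5 0 9 4 6 0"/><path data-order="1" d="M455 279l0-9-2-1 0-14 5-6 0-10 1-2"/><path data-order="1" d="M530 276l-9-9-6-12 0-3-3-6-6-7 1-15 2-2"/><path data-order="2" d="M159 266l2 0 4-5 0-13 2-2 12-3 3-3 1 0 15-15 8-3 10-10 0-2 3 0 6-3 14 0"/><path data-order="1" d="M32 254l-11 12 0 3-4 0"/><path data-order="3" d="M459 237l6-4 9-2 5-3 7-1 9-5 14 0"/><path data-order="3" d="M429 230l8 0 15 7 7 0"/><path data-order="3" d="M509 222l10-10 2-6 19-23 3-6 2 0 4-4 2 0 3-3 4 0 2-2 4 0 2-1 4 0 2 1 12 0"/><path data-order="3" d="M239 207l1 0 5 5 7 1 9-9 8 0"/><path data-order="3" d="M269 204l4 5 6 1 2 2 19 0 3 3 11 6 12 12 6 3 4 4 0 2 3 0 5 3 7 0 2-2 37 0 2 2 6 0 6-5 3 0 1-1 6-2 6-6 8 0 1-1"/><path data-order="1" d="M147 191l6-6"/><path data-order="2" d="M153 185l26-26 1 0 3-3 3-1 9 0 5 4"/><path data-order="1" d="M258 176l-1 1 0 12 7 11 0 1 2 0 3 3"/><path data-order="3" d="M584 168l6 6 1 0"/><path data-order="2" d="M138 167l0 4-1 2 0 4 1 3 5 5 10 0"/><path data-order="2" d="M200 159l7 8 2 0 6 7 1 6 2 2 0 7 10 11 6 3 5 4"/><path data-order="1" d="M473 156l6-3 9-7 18 0 7 4 5 0 1 2 9 0 2-2 4 0 6-3 8-6 4 0"/><path data-order="1" d="M198 146l-1 1 0 8 3 3 0 1"/><path data-order="2" d="M552 141l17 12 4 2 5 4 1 5 5 4"/><path data-order="1" d="M141 120l0 14 2 1 0 17-2 1 0 6-1 2 0 4-2 2"/><path data-order="1" d="M548 110l0 6-2 1 0 17 3 6 3 1"/><path data-order="1" d="M353 108l1-1 11 0"/><path data-order="2" d="M365 107l10 12 3 6 0 3 2 1 0 6 6 8 0 4 3 3 6 12 0 6 1 2 0 10 2 2 1 7 6 9 0 3 3 5 0 3 3 3 2 4 3 3 4 9 9 2"/><path data-order="1" d="M336 78l9 17 9 9 8 0"/><path data-order="1" d="M65 68l0 3 3 3 0 1 10 12 3 6 0 3 5 8 0 4 4 9 5 5 0 1 9 9 18 9 4 5 9 1 3 6 0 14"/><path data-order="1" d="M450 41l-1-5-5-4-6 0-1 1-3 0-9 5-17 0-1 1-6 0-2-1-6 0-12-6-7-2-6 6 0 3-2 2 0 10-3 6-6 6-3 6 0 12 2 2 0 4 1 2 0 9 5 6"/><path data-order="1" d="M251 26l0-9"/>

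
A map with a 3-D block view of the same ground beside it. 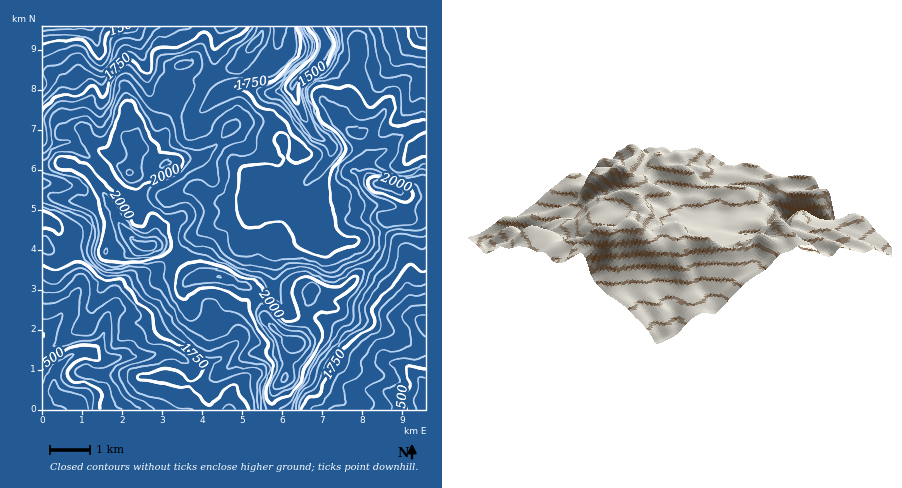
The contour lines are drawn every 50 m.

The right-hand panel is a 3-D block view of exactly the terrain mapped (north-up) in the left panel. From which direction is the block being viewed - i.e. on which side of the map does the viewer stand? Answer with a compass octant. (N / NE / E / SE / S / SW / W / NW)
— SE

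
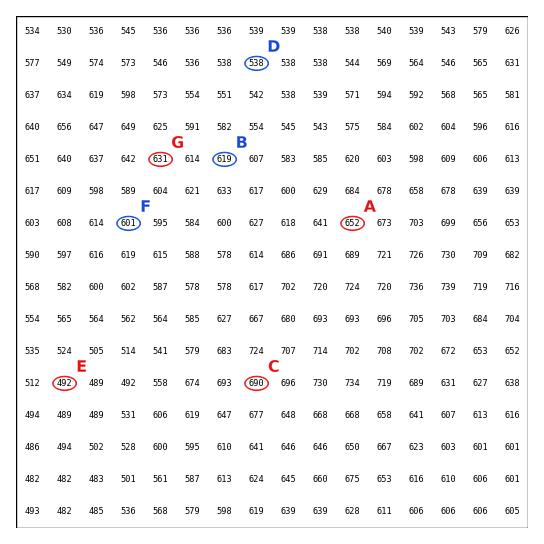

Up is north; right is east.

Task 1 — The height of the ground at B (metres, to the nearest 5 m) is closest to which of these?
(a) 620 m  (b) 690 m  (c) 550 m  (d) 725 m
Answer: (a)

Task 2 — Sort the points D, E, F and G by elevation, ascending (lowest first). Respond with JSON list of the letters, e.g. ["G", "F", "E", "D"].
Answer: ["E", "D", "F", "G"]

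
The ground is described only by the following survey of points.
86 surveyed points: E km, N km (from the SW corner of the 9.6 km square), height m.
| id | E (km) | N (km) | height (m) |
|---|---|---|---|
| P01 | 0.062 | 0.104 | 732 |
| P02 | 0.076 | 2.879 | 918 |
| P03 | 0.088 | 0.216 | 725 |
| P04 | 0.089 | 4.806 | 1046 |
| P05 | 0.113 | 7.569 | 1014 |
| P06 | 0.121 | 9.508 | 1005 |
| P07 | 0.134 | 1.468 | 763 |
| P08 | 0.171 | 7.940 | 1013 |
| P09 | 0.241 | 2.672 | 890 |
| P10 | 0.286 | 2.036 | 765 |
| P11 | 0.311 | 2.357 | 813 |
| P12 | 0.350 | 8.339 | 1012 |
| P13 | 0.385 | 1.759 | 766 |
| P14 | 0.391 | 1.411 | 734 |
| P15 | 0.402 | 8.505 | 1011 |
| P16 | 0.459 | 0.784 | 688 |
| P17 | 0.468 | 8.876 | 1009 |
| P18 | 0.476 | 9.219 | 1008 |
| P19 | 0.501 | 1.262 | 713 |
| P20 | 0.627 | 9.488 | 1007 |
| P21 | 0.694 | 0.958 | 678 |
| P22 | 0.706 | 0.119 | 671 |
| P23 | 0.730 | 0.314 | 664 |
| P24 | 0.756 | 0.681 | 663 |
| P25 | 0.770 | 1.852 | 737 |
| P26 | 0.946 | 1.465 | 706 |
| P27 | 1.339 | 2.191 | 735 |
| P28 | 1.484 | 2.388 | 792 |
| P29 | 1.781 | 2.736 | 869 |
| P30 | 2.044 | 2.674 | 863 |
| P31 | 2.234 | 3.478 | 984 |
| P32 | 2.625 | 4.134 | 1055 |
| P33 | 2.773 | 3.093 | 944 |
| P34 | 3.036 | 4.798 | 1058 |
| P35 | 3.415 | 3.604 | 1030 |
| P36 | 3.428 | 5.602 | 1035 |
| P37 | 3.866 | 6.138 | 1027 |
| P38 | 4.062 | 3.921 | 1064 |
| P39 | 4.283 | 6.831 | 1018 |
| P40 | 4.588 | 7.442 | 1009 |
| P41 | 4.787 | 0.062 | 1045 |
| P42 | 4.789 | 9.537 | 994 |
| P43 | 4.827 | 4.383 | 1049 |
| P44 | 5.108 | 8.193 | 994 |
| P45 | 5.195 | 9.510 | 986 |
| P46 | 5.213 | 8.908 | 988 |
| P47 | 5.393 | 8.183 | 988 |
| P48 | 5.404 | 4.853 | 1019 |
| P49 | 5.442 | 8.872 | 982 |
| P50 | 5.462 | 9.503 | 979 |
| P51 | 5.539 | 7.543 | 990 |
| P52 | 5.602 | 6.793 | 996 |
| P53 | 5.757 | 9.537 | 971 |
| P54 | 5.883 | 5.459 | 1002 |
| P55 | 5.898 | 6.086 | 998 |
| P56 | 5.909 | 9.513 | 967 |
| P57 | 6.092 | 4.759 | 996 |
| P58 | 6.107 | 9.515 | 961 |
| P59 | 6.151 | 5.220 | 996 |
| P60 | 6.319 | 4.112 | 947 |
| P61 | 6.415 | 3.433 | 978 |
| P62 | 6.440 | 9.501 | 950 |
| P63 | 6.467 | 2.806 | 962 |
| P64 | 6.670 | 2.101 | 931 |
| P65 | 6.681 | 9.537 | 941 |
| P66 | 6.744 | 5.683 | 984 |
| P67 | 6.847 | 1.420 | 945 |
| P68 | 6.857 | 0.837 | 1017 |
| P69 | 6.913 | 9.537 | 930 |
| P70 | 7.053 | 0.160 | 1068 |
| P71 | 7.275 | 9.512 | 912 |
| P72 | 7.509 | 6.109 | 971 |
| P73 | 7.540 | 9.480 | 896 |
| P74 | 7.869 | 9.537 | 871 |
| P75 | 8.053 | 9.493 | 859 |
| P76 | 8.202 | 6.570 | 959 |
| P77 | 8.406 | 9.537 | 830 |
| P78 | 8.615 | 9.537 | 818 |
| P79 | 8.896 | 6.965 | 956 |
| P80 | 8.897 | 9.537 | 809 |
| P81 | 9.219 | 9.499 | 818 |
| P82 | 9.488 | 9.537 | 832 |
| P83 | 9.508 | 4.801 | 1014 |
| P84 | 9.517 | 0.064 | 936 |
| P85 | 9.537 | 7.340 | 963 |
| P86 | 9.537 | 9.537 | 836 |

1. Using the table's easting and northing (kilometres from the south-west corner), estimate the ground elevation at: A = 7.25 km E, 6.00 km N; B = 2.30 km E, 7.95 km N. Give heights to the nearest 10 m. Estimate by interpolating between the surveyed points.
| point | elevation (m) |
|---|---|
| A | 980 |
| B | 1020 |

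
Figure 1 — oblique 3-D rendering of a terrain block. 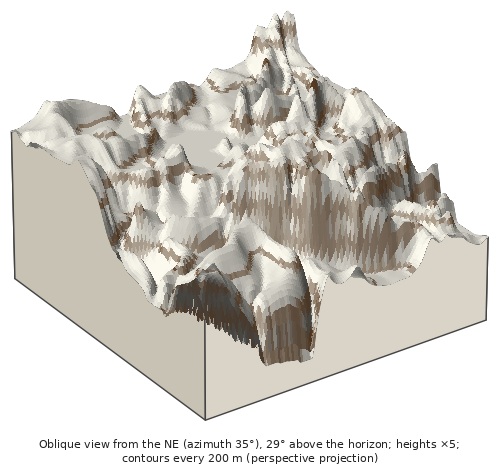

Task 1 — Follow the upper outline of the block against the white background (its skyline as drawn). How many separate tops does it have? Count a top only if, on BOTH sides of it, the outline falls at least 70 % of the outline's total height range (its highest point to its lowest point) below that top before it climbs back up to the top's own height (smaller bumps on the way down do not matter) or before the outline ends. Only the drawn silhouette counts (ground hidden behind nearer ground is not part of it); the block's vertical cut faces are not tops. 0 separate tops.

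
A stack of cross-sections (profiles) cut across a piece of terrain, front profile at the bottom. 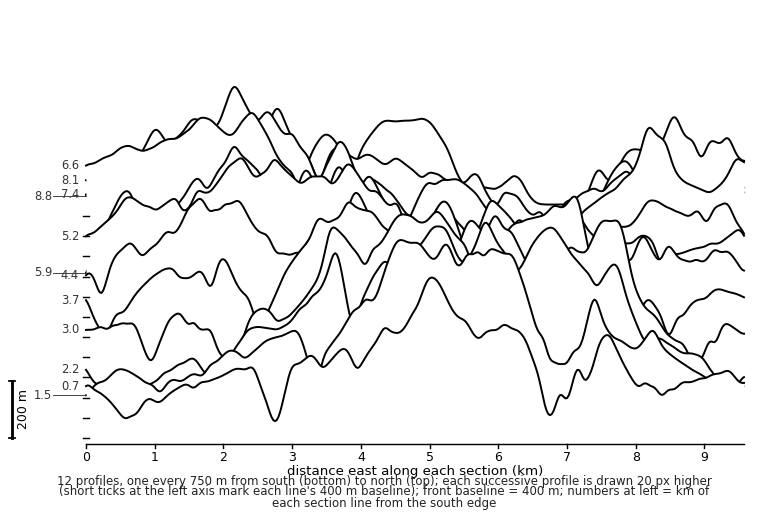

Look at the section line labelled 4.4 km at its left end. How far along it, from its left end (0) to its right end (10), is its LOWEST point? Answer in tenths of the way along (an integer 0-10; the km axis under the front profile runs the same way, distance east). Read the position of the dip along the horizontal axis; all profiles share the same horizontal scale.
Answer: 0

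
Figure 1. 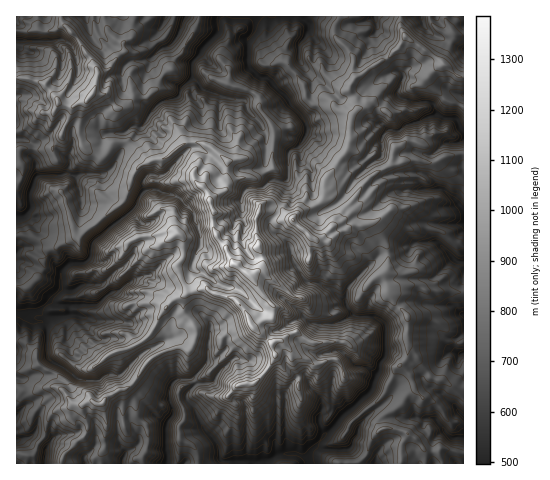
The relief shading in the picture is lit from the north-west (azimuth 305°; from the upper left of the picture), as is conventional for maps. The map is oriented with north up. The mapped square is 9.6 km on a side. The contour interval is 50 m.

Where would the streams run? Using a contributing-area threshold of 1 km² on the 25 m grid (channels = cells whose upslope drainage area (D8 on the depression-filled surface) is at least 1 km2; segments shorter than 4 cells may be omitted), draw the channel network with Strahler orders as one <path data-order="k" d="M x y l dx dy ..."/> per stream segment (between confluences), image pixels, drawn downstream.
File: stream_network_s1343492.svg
<path data-order="2" d="M308 458l1 5"/><path data-order="1" d="M125 454l-2 5 0 4"/><path data-order="1" d="M348 449l-26 0-7-2"/><path data-order="2" d="M315 447l-4 4-3 7"/><path data-order="2" d="M323 438l-8 9"/><path data-order="1" d="M445 432l6 6 12 0"/><path data-order="1" d="M319 419l0 4 4 10 0 5"/><path data-order="1" d="M214 382l-1 1-17 1-9 9-1 5 8 9 3 11 3 2 4 10 12 12 4 9 0 8 3 2 28 0 1 1 5 0 1-1 5 0 1-1 8-1 6-5 20 0 7 4 3 0"/><path data-order="1" d="M133 362l-15 14-12-1-8 6-14 0-1-2-3 0-5-2-9-8-12-6-6-5-1-2 0-29-1-2-3-3-10 0-2-1-4-5-3 0-7-3"/><path data-order="1" d="M210 333l0 4-2 6 0 17-2 4-13 14-3 1-14 0-5 6-2 4 0 13 3 3 1 9-6 7 0 4-1 1 0 26 1 1 0 10"/><path data-order="1" d="M312 323l24 0 11-4 3-4 4 0"/><path data-order="1" d="M81 316l-3-1-4 0-1-1-10 1-1 1-17 0-5-4-2 0"/><path data-order="2" d="M354 315l2 1 18 0 7 4 3 3 1 3 0 30-6 7 0 7-3 5-5 15-20 19-7 4-5 6-3 5-9 9-1 0 0 2-3 3"/><path data-order="2" d="M38 312l-5 0-1 1-15 0"/><path data-order="2" d="M47 304l-9 8"/><path data-order="2" d="M346 302l2 6 6 7"/><path data-order="1" d="M131 281l-5 3-6 6-9 2-3 2-12 11-40 0-3-3-6 2"/><path data-order="1" d="M360 276l-12 11-1 3-1 12"/><path data-order="1" d="M201 272l-5-1-3-4 0-4 3-11 4-4 0-16-1-1 0-4-5-7 0-6-1-3-8-7-7-8-3 0-3-2-10-1-5-4-9 0-7 4"/><path data-order="1" d="M292 256l1 4 6 9 2 5 7 9 11 0 2 1 4 3 7 3 14 12"/><path data-order="1" d="M439 244l10 9 4 5 6 4 4 0"/><path data-order="1" d="M242 208l0-11 2-5 4-4 14 0 9-8 5 0 1 1 9 0 1-1 1-2 0-26 3-2 6-3 5-6 5-10 0-4-3-8-14-15-3-6-8-7-12-13-2-1-6 0-11-11 0-26 7-9 1-12 2-2"/><path data-order="2" d="M141 193l-7 14-9 9-14 9-10 11-4 1-5 5-1 2 0 5-1 1 0 6-5 6-2 1-13 0-8 7-1 2 0 15-1 4-13 13"/><path data-order="1" d="M424 189l18 0 3 1 18 19 0 1"/><path data-order="1" d="M89 174l-9 0-2 1-7 0-1-1-8 0-1 1-23 0-4 4-1 7-4 7 2 16-7 7-7 0"/><path data-order="1" d="M168 172l-4 3-11 0-1-1-5 1-4 6 0 11-2 1"/><path data-order="1" d="M370 165l12-10 0-18 6-7 10 1 7-6 13-3 8-5 4-1 10 0"/><path data-order="1" d="M131 127l1-1 9 1 4-3 6-12 8-9 8-4 5 0 6-2 2-3 1-6 8-8 1 0 2-5"/><path data-order="2" d="M440 116l4 2 11 0 4 6 1 5 3 3"/><path data-order="1" d="M252 115l-4-5-2-2 0-5-3-4-15-1-18-6-3-2-3 0-2-1-5-7-4-4-1-3"/><path data-order="2" d="M192 75l0-13 8-8 1-5 16-16 1-2 0-12 2-2"/><path data-order="1" d="M403 75l0 5-3 3 0 4-3 4 0 4 7 4 5 0 5 4 4-1 12 0 4 3 1 8 3 0 2 3"/><path data-order="1" d="M152 57l9-9 8-2 6-6 5-9 1-6 4-6 0-2 1 0"/><path data-order="1" d="M50 41l-29 0-1-1-3 0"/><path data-order="1" d="M302 40l6-9 0-6-6-6-5-2-26 0"/>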